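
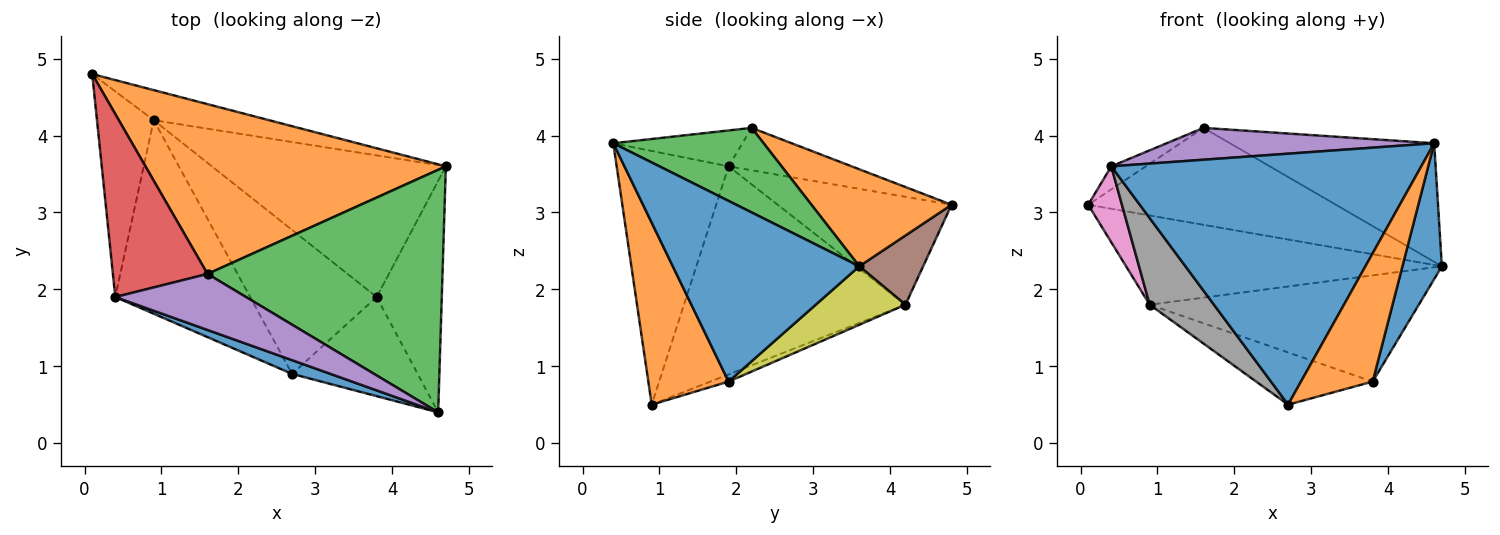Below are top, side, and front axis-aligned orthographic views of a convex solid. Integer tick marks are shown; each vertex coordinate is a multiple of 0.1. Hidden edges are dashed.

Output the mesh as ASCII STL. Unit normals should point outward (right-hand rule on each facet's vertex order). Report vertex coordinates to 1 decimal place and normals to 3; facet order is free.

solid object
 facet normal -0.339 -0.939 0.051
  outer loop
   vertex 0.4 1.9 3.6
   vertex 2.7 0.9 0.5
   vertex 4.6 0.4 3.9
  endloop
 endfacet
 facet normal 0.270 0.477 0.836
  outer loop
   vertex 1.6 2.2 4.1
   vertex 4.7 3.6 2.3
   vertex 0.1 4.8 3.1
  endloop
 endfacet
 facet normal 0.308 0.418 0.855
  outer loop
   vertex 1.6 2.2 4.1
   vertex 4.6 0.4 3.9
   vertex 4.7 3.6 2.3
  endloop
 endfacet
 facet normal -0.406 0.114 0.907
  outer loop
   vertex 1.6 2.2 4.1
   vertex 0.1 4.8 3.1
   vertex 0.4 1.9 3.6
  endloop
 endfacet
 facet normal -0.232 -0.481 0.846
  outer loop
   vertex 1.6 2.2 4.1
   vertex 0.4 1.9 3.6
   vertex 4.6 0.4 3.9
  endloop
 endfacet
 facet normal 0.188 0.931 -0.314
  outer loop
   vertex 0.9 4.2 1.8
   vertex 0.1 4.8 3.1
   vertex 4.7 3.6 2.3
  endloop
 endfacet
 facet normal -0.872 -0.169 -0.459
  outer loop
   vertex 0.9 4.2 1.8
   vertex 0.4 1.9 3.6
   vertex 0.1 4.8 3.1
  endloop
 endfacet
 facet normal -0.815 -0.236 -0.529
  outer loop
   vertex 0.9 4.2 1.8
   vertex 2.7 0.9 0.5
   vertex 0.4 1.9 3.6
  endloop
 endfacet
 facet normal 0.196 0.588 -0.784
  outer loop
   vertex 3.8 1.9 0.8
   vertex 0.9 4.2 1.8
   vertex 4.7 3.6 2.3
  endloop
 endfacet
 facet normal -0.054 0.341 -0.939
  outer loop
   vertex 3.8 1.9 0.8
   vertex 2.7 0.9 0.5
   vertex 0.9 4.2 1.8
  endloop
 endfacet
 facet normal 0.923 -0.195 -0.333
  outer loop
   vertex 3.8 1.9 0.8
   vertex 4.7 3.6 2.3
   vertex 4.6 0.4 3.9
  endloop
 endfacet
 facet normal 0.663 -0.592 -0.458
  outer loop
   vertex 3.8 1.9 0.8
   vertex 4.6 0.4 3.9
   vertex 2.7 0.9 0.5
  endloop
 endfacet
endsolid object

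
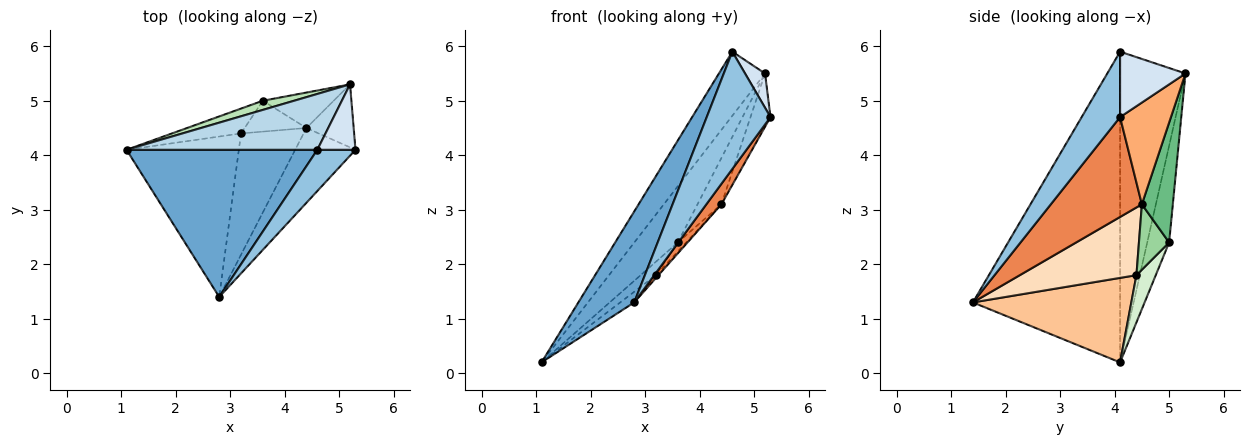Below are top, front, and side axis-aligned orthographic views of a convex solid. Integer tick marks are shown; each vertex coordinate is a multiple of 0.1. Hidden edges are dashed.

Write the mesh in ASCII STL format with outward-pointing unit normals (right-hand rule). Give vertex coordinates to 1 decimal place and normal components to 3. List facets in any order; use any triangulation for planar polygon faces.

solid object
 facet normal -0.811 -0.308 0.498
  outer loop
   vertex 4.6 4.1 5.9
   vertex 1.1 4.1 0.2
   vertex 2.8 1.4 1.3
  endloop
 endfacet
 facet normal 0.494 -0.820 0.288
  outer loop
   vertex 4.6 4.1 5.9
   vertex 2.8 1.4 1.3
   vertex 5.3 4.1 4.7
  endloop
 endfacet
 facet normal -0.731 0.515 0.449
  outer loop
   vertex 5.2 5.3 5.5
   vertex 1.1 4.1 0.2
   vertex 4.6 4.1 5.9
  endloop
 endfacet
 facet normal 0.835 -0.255 0.487
  outer loop
   vertex 5.2 5.3 5.5
   vertex 4.6 4.1 5.9
   vertex 5.3 4.1 4.7
  endloop
 endfacet
 facet normal 0.848 -0.140 -0.512
  outer loop
   vertex 4.4 4.5 3.1
   vertex 5.3 4.1 4.7
   vertex 2.8 1.4 1.3
  endloop
 endfacet
 facet normal 0.854 0.336 -0.397
  outer loop
   vertex 4.4 4.5 3.1
   vertex 5.2 5.3 5.5
   vertex 5.3 4.1 4.7
  endloop
 endfacet
 facet normal 0.600 0.053 -0.798
  outer loop
   vertex 3.2 4.4 1.8
   vertex 2.8 1.4 1.3
   vertex 1.1 4.1 0.2
  endloop
 endfacet
 facet normal 0.734 0.015 -0.679
  outer loop
   vertex 3.2 4.4 1.8
   vertex 4.4 4.5 3.1
   vertex 2.8 1.4 1.3
  endloop
 endfacet
 facet normal 0.717 0.554 -0.424
  outer loop
   vertex 3.6 5.0 2.4
   vertex 5.2 5.3 5.5
   vertex 4.4 4.5 3.1
  endloop
 endfacet
 facet normal 0.713 0.198 -0.673
  outer loop
   vertex 3.6 5.0 2.4
   vertex 4.4 4.5 3.1
   vertex 3.2 4.4 1.8
  endloop
 endfacet
 facet normal -0.445 0.884 0.144
  outer loop
   vertex 3.6 5.0 2.4
   vertex 1.1 4.1 0.2
   vertex 5.2 5.3 5.5
  endloop
 endfacet
 facet normal 0.515 0.409 -0.753
  outer loop
   vertex 3.6 5.0 2.4
   vertex 3.2 4.4 1.8
   vertex 1.1 4.1 0.2
  endloop
 endfacet
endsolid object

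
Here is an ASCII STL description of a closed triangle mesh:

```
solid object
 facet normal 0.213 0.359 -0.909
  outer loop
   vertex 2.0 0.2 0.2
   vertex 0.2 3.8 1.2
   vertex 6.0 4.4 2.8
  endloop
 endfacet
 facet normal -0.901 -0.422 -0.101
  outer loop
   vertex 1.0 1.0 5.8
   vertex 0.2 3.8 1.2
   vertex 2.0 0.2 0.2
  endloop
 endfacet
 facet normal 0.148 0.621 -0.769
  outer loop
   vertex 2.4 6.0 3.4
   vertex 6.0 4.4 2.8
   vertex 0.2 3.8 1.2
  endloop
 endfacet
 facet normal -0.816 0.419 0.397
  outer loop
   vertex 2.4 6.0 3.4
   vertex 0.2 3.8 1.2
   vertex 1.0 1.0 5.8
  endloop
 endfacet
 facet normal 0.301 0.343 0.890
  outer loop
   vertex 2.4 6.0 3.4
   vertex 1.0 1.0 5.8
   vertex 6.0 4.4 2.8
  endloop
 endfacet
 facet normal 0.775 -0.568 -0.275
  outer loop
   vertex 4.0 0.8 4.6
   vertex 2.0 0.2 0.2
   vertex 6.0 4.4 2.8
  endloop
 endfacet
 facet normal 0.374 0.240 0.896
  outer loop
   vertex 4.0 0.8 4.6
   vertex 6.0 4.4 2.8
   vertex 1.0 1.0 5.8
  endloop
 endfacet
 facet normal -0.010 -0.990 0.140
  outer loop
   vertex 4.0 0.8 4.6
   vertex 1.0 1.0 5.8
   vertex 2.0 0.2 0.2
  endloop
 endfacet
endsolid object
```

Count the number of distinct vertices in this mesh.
6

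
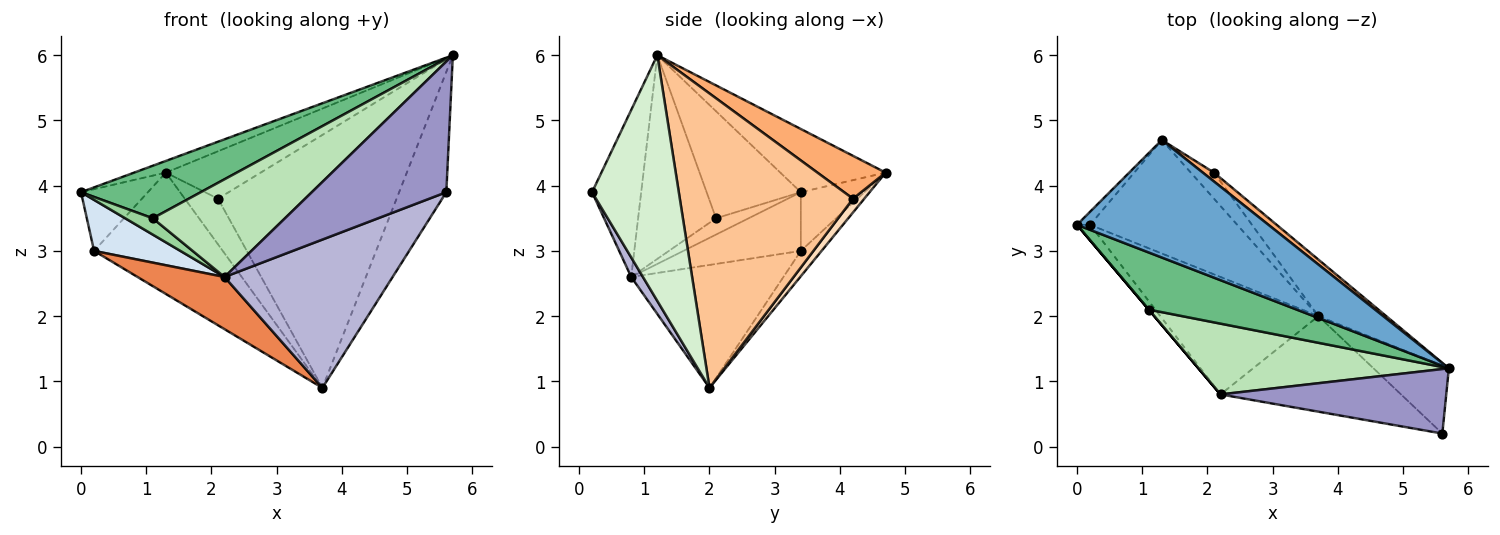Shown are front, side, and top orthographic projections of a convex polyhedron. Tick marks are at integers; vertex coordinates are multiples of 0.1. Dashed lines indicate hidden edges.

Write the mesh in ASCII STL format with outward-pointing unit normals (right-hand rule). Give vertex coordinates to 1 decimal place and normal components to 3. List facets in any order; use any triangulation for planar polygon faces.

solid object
 facet normal -0.312 0.094 0.945
  outer loop
   vertex 1.3 4.7 4.2
   vertex 0.0 3.4 3.9
   vertex 5.7 1.2 6.0
  endloop
 endfacet
 facet normal -0.681 0.716 -0.151
  outer loop
   vertex 0.2 3.4 3.0
   vertex 0.0 3.4 3.9
   vertex 1.3 4.7 4.2
  endloop
 endfacet
 facet normal -0.117 0.725 -0.678
  outer loop
   vertex 0.2 3.4 3.0
   vertex 1.3 4.7 4.2
   vertex 3.7 2.0 0.9
  endloop
 endfacet
 facet normal -0.793 -0.583 -0.176
  outer loop
   vertex 0.2 3.4 3.0
   vertex 2.2 0.8 2.6
   vertex 0.0 3.4 3.9
  endloop
 endfacet
 facet normal -0.579 -0.331 -0.745
  outer loop
   vertex 0.2 3.4 3.0
   vertex 3.7 2.0 0.9
   vertex 2.2 0.8 2.6
  endloop
 endfacet
 facet normal 0.577 0.803 0.151
  outer loop
   vertex 2.1 4.2 3.8
   vertex 1.3 4.7 4.2
   vertex 5.7 1.2 6.0
  endloop
 endfacet
 facet normal 0.687 0.709 -0.158
  outer loop
   vertex 2.1 4.2 3.8
   vertex 5.7 1.2 6.0
   vertex 3.7 2.0 0.9
  endloop
 endfacet
 facet normal 0.283 0.833 -0.476
  outer loop
   vertex 2.1 4.2 3.8
   vertex 3.7 2.0 0.9
   vertex 1.3 4.7 4.2
  endloop
 endfacet
 facet normal -0.470 -0.598 0.650
  outer loop
   vertex 1.1 2.1 3.5
   vertex 5.7 1.2 6.0
   vertex 0.0 3.4 3.9
  endloop
 endfacet
 facet normal -0.763 -0.646 0.000
  outer loop
   vertex 1.1 2.1 3.5
   vertex 0.0 3.4 3.9
   vertex 2.2 0.8 2.6
  endloop
 endfacet
 facet normal -0.431 -0.731 0.529
  outer loop
   vertex 1.1 2.1 3.5
   vertex 2.2 0.8 2.6
   vertex 5.7 1.2 6.0
  endloop
 endfacet
 facet normal 0.848 0.462 -0.260
  outer loop
   vertex 5.6 0.2 3.9
   vertex 3.7 2.0 0.9
   vertex 5.7 1.2 6.0
  endloop
 endfacet
 facet normal -0.311 -0.852 0.421
  outer loop
   vertex 5.6 0.2 3.9
   vertex 5.7 1.2 6.0
   vertex 2.2 0.8 2.6
  endloop
 endfacet
 facet normal 0.059 -0.839 -0.541
  outer loop
   vertex 5.6 0.2 3.9
   vertex 2.2 0.8 2.6
   vertex 3.7 2.0 0.9
  endloop
 endfacet
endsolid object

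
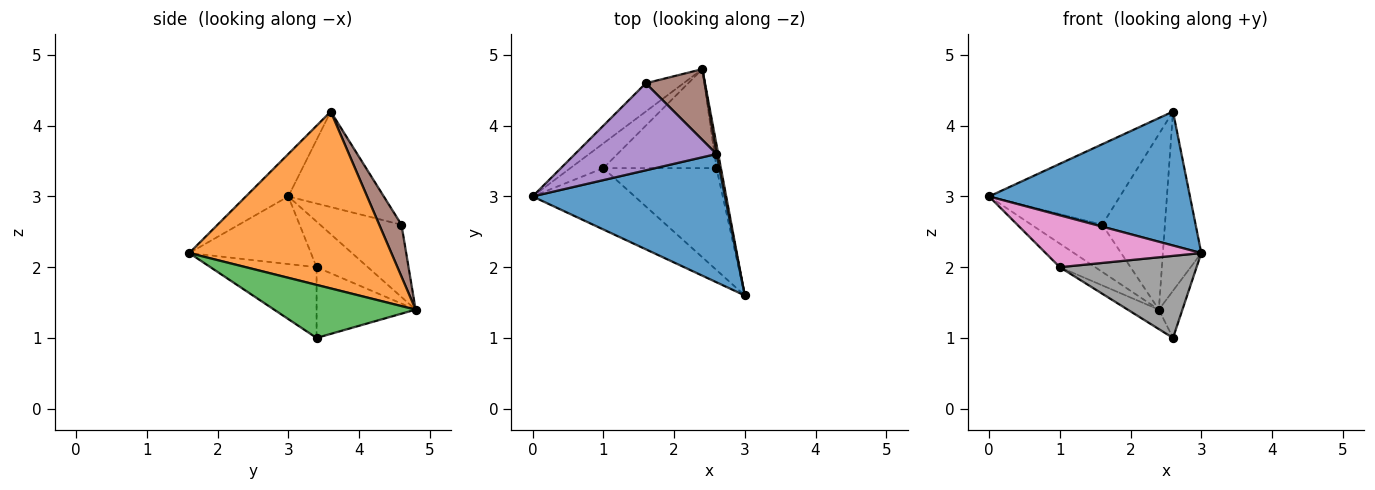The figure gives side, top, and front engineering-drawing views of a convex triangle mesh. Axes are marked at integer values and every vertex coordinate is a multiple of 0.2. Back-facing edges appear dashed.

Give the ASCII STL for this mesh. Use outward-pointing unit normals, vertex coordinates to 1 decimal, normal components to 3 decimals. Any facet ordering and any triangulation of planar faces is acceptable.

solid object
 facet normal -0.151 -0.714 0.684
  outer loop
   vertex 2.6 3.6 4.2
   vertex 0.0 3.0 3.0
   vertex 3.0 1.6 2.2
  endloop
 endfacet
 facet normal 0.982 0.187 0.010
  outer loop
   vertex 2.6 3.6 4.2
   vertex 3.0 1.6 2.2
   vertex 2.4 4.8 1.4
  endloop
 endfacet
 facet normal 0.983 0.164 -0.082
  outer loop
   vertex 2.6 3.4 1.0
   vertex 2.4 4.8 1.4
   vertex 3.0 1.6 2.2
  endloop
 endfacet
 facet normal -0.702 0.611 -0.366
  outer loop
   vertex 1.6 4.6 2.6
   vertex 2.4 4.8 1.4
   vertex 0.0 3.0 3.0
  endloop
 endfacet
 facet normal -0.444 0.608 0.658
  outer loop
   vertex 1.6 4.6 2.6
   vertex 0.0 3.0 3.0
   vertex 2.6 3.6 4.2
  endloop
 endfacet
 facet normal 0.313 0.881 0.355
  outer loop
   vertex 1.6 4.6 2.6
   vertex 2.6 3.6 4.2
   vertex 2.4 4.8 1.4
  endloop
 endfacet
 facet normal -0.451 -0.577 -0.681
  outer loop
   vertex 1.0 3.4 2.0
   vertex 3.0 1.6 2.2
   vertex 0.0 3.0 3.0
  endloop
 endfacet
 facet normal -0.438 -0.564 -0.700
  outer loop
   vertex 1.0 3.4 2.0
   vertex 2.6 3.4 1.0
   vertex 3.0 1.6 2.2
  endloop
 endfacet
 facet normal -0.707 0.488 -0.512
  outer loop
   vertex 1.0 3.4 2.0
   vertex 0.0 3.0 3.0
   vertex 2.4 4.8 1.4
  endloop
 endfacet
 facet normal -0.523 0.164 -0.836
  outer loop
   vertex 1.0 3.4 2.0
   vertex 2.4 4.8 1.4
   vertex 2.6 3.4 1.0
  endloop
 endfacet
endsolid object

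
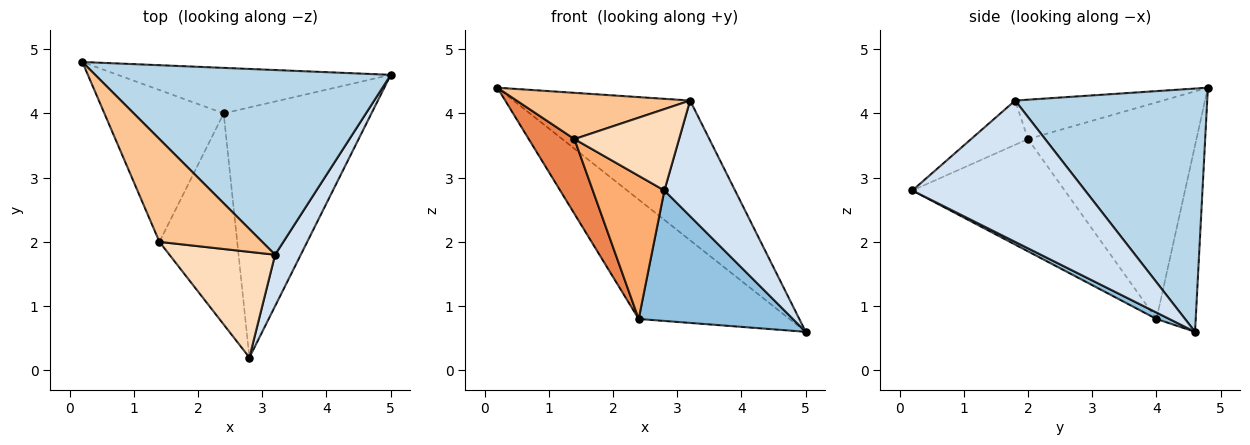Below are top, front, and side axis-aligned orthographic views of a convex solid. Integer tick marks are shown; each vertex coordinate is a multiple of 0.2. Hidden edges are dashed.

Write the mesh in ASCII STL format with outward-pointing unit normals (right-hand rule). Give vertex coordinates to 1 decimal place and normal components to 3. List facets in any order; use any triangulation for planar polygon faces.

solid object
 facet normal -0.236 0.908 -0.346
  outer loop
   vertex 2.4 4.0 0.8
   vertex 0.2 4.8 4.4
   vertex 5.0 4.6 0.6
  endloop
 endfacet
 facet normal 0.039 -0.462 -0.886
  outer loop
   vertex 2.4 4.0 0.8
   vertex 5.0 4.6 0.6
   vertex 2.8 0.2 2.8
  endloop
 endfacet
 facet normal 0.549 0.504 0.667
  outer loop
   vertex 3.2 1.8 4.2
   vertex 5.0 4.6 0.6
   vertex 0.2 4.8 4.4
  endloop
 endfacet
 facet normal 0.913 -0.373 0.166
  outer loop
   vertex 3.2 1.8 4.2
   vertex 2.8 0.2 2.8
   vertex 5.0 4.6 0.6
  endloop
 endfacet
 facet normal -0.852 -0.231 -0.469
  outer loop
   vertex 1.4 2.0 3.6
   vertex 0.2 4.8 4.4
   vertex 2.4 4.0 0.8
  endloop
 endfacet
 facet normal -0.767 -0.360 -0.531
  outer loop
   vertex 1.4 2.0 3.6
   vertex 2.4 4.0 0.8
   vertex 2.8 0.2 2.8
  endloop
 endfacet
 facet normal -0.330 -0.387 0.861
  outer loop
   vertex 1.4 2.0 3.6
   vertex 3.2 1.8 4.2
   vertex 0.2 4.8 4.4
  endloop
 endfacet
 facet normal -0.315 -0.579 0.752
  outer loop
   vertex 1.4 2.0 3.6
   vertex 2.8 0.2 2.8
   vertex 3.2 1.8 4.2
  endloop
 endfacet
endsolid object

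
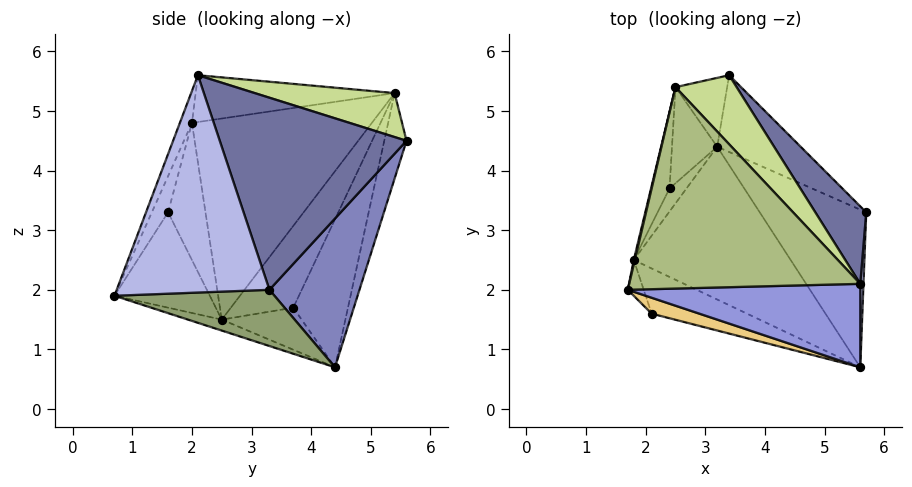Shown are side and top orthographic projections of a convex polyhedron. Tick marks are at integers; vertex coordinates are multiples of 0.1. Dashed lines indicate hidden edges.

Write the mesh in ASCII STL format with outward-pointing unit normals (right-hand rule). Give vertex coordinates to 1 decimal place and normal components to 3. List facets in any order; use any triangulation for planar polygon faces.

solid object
 facet normal 0.796 0.567 0.211
  outer loop
   vertex 5.6 2.1 5.6
   vertex 5.7 3.3 2.0
   vertex 3.4 5.6 4.5
  endloop
 endfacet
 facet normal 0.506 0.815 -0.284
  outer loop
   vertex 3.2 4.4 0.7
   vertex 3.4 5.6 4.5
   vertex 5.7 3.3 2.0
  endloop
 endfacet
 facet normal -0.049 -0.934 0.353
  outer loop
   vertex 5.6 0.7 1.9
   vertex 5.6 2.1 5.6
   vertex 1.7 2.0 4.8
  endloop
 endfacet
 facet normal 0.999 -0.039 0.015
  outer loop
   vertex 5.6 0.7 1.9
   vertex 5.7 3.3 2.0
   vertex 5.6 2.1 5.6
  endloop
 endfacet
 facet normal 0.467 0.016 -0.884
  outer loop
   vertex 5.6 0.7 1.9
   vertex 3.2 4.4 0.7
   vertex 5.7 3.3 2.0
  endloop
 endfacet
 facet normal -0.198 -0.097 0.975
  outer loop
   vertex 2.5 5.4 5.3
   vertex 1.7 2.0 4.8
   vertex 5.6 2.1 5.6
  endloop
 endfacet
 facet normal 0.496 0.528 0.690
  outer loop
   vertex 2.5 5.4 5.3
   vertex 5.6 2.1 5.6
   vertex 3.4 5.6 4.5
  endloop
 endfacet
 facet normal -0.419 0.872 -0.253
  outer loop
   vertex 2.5 5.4 5.3
   vertex 3.4 5.6 4.5
   vertex 3.2 4.4 0.7
  endloop
 endfacet
 facet normal -0.065 -0.346 -0.936
  outer loop
   vertex 1.8 2.5 1.5
   vertex 3.2 4.4 0.7
   vertex 5.6 0.7 1.9
  endloop
 endfacet
 facet normal -0.974 0.228 0.005
  outer loop
   vertex 1.8 2.5 1.5
   vertex 1.7 2.0 4.8
   vertex 2.5 5.4 5.3
  endloop
 endfacet
 facet normal -0.162 -0.963 0.214
  outer loop
   vertex 2.1 1.6 3.3
   vertex 5.6 0.7 1.9
   vertex 1.7 2.0 4.8
  endloop
 endfacet
 facet normal -0.866 -0.490 -0.100
  outer loop
   vertex 2.1 1.6 3.3
   vertex 1.7 2.0 4.8
   vertex 1.8 2.5 1.5
  endloop
 endfacet
 facet normal -0.367 -0.855 -0.367
  outer loop
   vertex 2.1 1.6 3.3
   vertex 1.8 2.5 1.5
   vertex 5.6 0.7 1.9
  endloop
 endfacet
 facet normal -0.793 0.560 -0.242
  outer loop
   vertex 2.4 3.7 1.7
   vertex 2.5 5.4 5.3
   vertex 3.2 4.4 0.7
  endloop
 endfacet
 facet normal -0.821 0.466 -0.331
  outer loop
   vertex 2.4 3.7 1.7
   vertex 3.2 4.4 0.7
   vertex 1.8 2.5 1.5
  endloop
 endfacet
 facet normal -0.864 0.464 -0.195
  outer loop
   vertex 2.4 3.7 1.7
   vertex 1.8 2.5 1.5
   vertex 2.5 5.4 5.3
  endloop
 endfacet
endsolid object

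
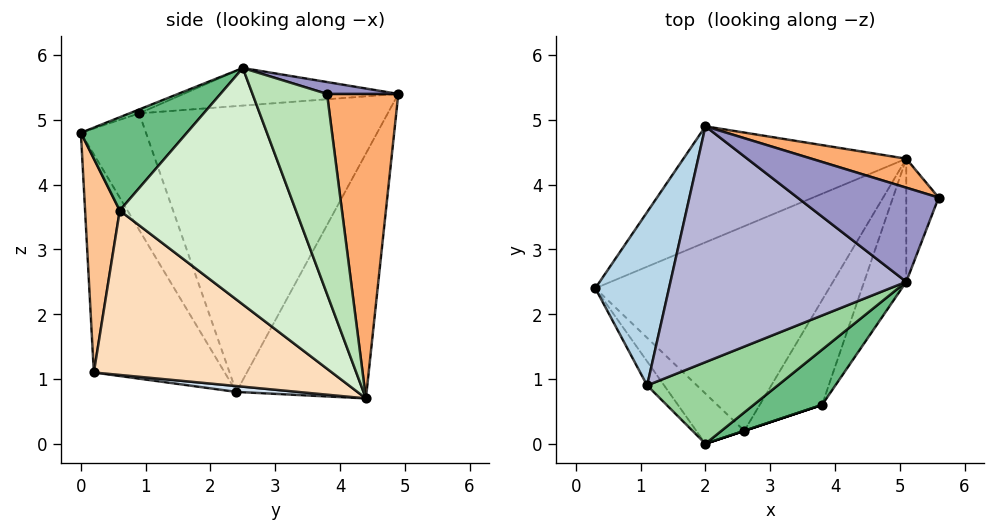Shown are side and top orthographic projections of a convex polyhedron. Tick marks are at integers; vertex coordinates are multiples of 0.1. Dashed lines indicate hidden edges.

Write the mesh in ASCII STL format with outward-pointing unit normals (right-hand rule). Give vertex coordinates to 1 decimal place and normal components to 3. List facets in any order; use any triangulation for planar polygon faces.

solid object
 facet normal -0.673 -0.724 -0.148
  outer loop
   vertex 2.6 0.2 1.1
   vertex 2.0 0.0 4.8
   vertex 0.3 2.4 0.8
  endloop
 endfacet
 facet normal -0.720 -0.685 -0.105
  outer loop
   vertex 1.1 0.9 5.1
   vertex 0.3 2.4 0.8
   vertex 2.0 0.0 4.8
  endloop
 endfacet
 facet normal -0.950 0.195 0.245
  outer loop
   vertex 1.1 0.9 5.1
   vertex 2.0 4.9 5.4
   vertex 0.3 2.4 0.8
  endloop
 endfacet
 facet normal 0.025 -0.109 -0.994
  outer loop
   vertex 5.1 4.4 0.7
   vertex 2.6 0.2 1.1
   vertex 0.3 2.4 0.8
  endloop
 endfacet
 facet normal -0.368 0.867 -0.335
  outer loop
   vertex 5.1 4.4 0.7
   vertex 0.3 2.4 0.8
   vertex 2.0 4.9 5.4
  endloop
 endfacet
 facet normal 0.291 0.952 0.091
  outer loop
   vertex 5.1 4.4 0.7
   vertex 2.0 4.9 5.4
   vertex 5.6 3.8 5.4
  endloop
 endfacet
 facet normal 0.316 -0.949 0.000
  outer loop
   vertex 3.8 0.6 3.6
   vertex 2.0 0.0 4.8
   vertex 2.6 0.2 1.1
  endloop
 endfacet
 facet normal 0.805 -0.508 -0.305
  outer loop
   vertex 3.8 0.6 3.6
   vertex 2.6 0.2 1.1
   vertex 5.1 4.4 0.7
  endloop
 endfacet
 facet normal 0.507 -0.778 0.372
  outer loop
   vertex 5.1 2.5 5.8
   vertex 2.0 0.0 4.8
   vertex 3.8 0.6 3.6
  endloop
 endfacet
 facet normal -0.028 -0.341 0.940
  outer loop
   vertex 5.1 2.5 5.8
   vertex 1.1 0.9 5.1
   vertex 2.0 0.0 4.8
  endloop
 endfacet
 facet normal 0.907 -0.394 -0.147
  outer loop
   vertex 5.1 2.5 5.8
   vertex 5.1 4.4 0.7
   vertex 5.6 3.8 5.4
  endloop
 endfacet
 facet normal 0.891 -0.426 -0.159
  outer loop
   vertex 5.1 2.5 5.8
   vertex 3.8 0.6 3.6
   vertex 5.1 4.4 0.7
  endloop
 endfacet
 facet normal 0.081 0.265 0.961
  outer loop
   vertex 5.1 2.5 5.8
   vertex 5.6 3.8 5.4
   vertex 2.0 4.9 5.4
  endloop
 endfacet
 facet normal -0.157 -0.039 0.987
  outer loop
   vertex 5.1 2.5 5.8
   vertex 2.0 4.9 5.4
   vertex 1.1 0.9 5.1
  endloop
 endfacet
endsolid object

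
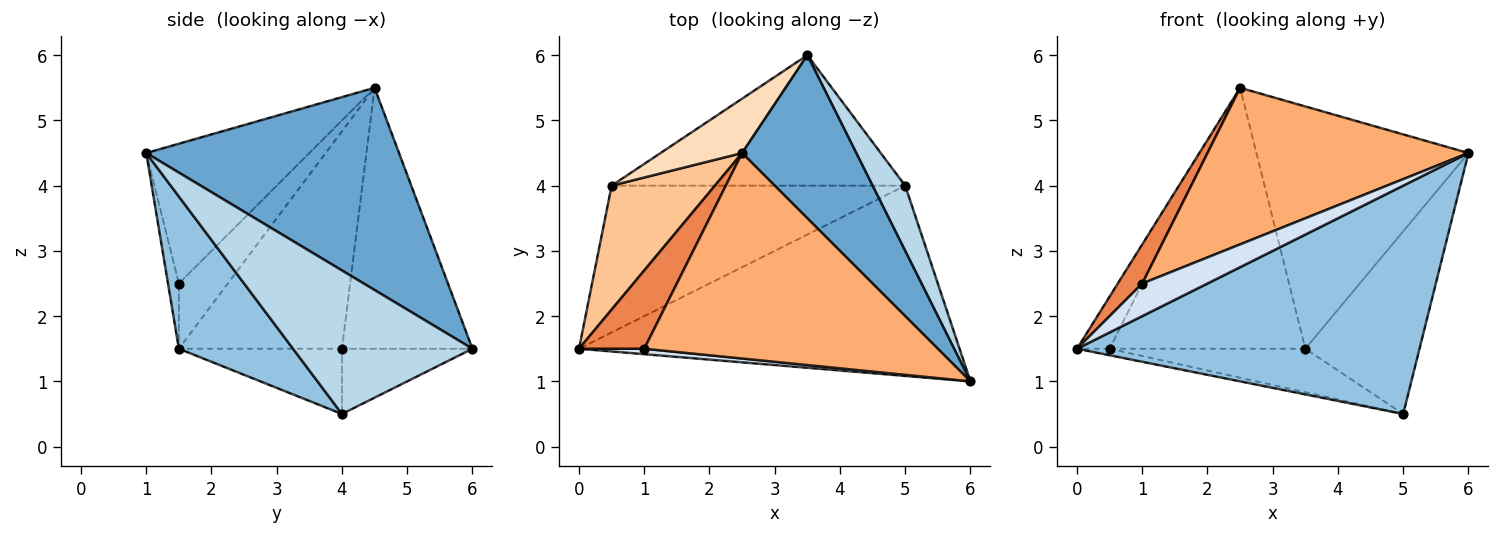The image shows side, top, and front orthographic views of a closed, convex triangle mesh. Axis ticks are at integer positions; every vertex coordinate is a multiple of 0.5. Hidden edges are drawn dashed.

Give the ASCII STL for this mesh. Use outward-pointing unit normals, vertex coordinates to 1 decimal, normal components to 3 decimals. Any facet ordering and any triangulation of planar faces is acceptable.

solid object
 facet normal 0.703 0.590 0.397
  outer loop
   vertex 2.5 4.5 5.5
   vertex 6.0 1.0 4.5
   vertex 3.5 6.0 1.5
  endloop
 endfacet
 facet normal 0.248 -0.744 -0.620
  outer loop
   vertex 5.0 4.0 0.5
   vertex 6.0 1.0 4.5
   vertex 0.0 1.5 1.5
  endloop
 endfacet
 facet normal 0.829 0.527 0.188
  outer loop
   vertex 5.0 4.0 0.5
   vertex 3.5 6.0 1.5
   vertex 6.0 1.0 4.5
  endloop
 endfacet
 facet normal -0.162 -0.973 0.162
  outer loop
   vertex 1.0 1.5 2.5
   vertex 0.0 1.5 1.5
   vertex 6.0 1.0 4.5
  endloop
 endfacet
 facet normal -0.667 -0.333 0.667
  outer loop
   vertex 1.0 1.5 2.5
   vertex 2.5 4.5 5.5
   vertex 0.0 1.5 1.5
  endloop
 endfacet
 facet normal -0.354 -0.567 0.744
  outer loop
   vertex 1.0 1.5 2.5
   vertex 6.0 1.0 4.5
   vertex 2.5 4.5 5.5
  endloop
 endfacet
 facet normal -0.889 0.178 0.422
  outer loop
   vertex 0.5 4.0 1.5
   vertex 0.0 1.5 1.5
   vertex 2.5 4.5 5.5
  endloop
 endfacet
 facet normal -0.547 0.820 0.171
  outer loop
   vertex 0.5 4.0 1.5
   vertex 2.5 4.5 5.5
   vertex 3.5 6.0 1.5
  endloop
 endfacet
 facet normal -0.217 0.043 -0.975
  outer loop
   vertex 0.5 4.0 1.5
   vertex 5.0 4.0 0.5
   vertex 0.0 1.5 1.5
  endloop
 endfacet
 facet normal -0.206 0.309 -0.928
  outer loop
   vertex 0.5 4.0 1.5
   vertex 3.5 6.0 1.5
   vertex 5.0 4.0 0.5
  endloop
 endfacet
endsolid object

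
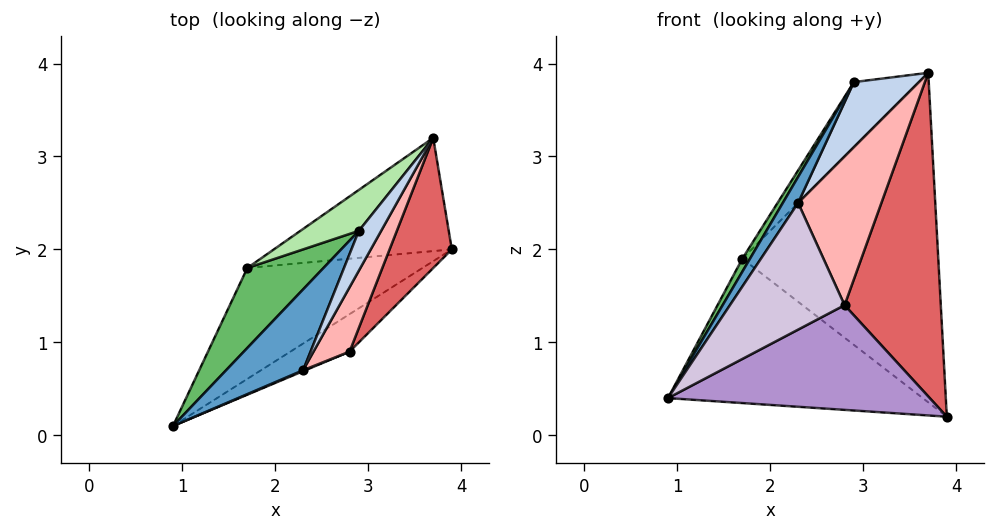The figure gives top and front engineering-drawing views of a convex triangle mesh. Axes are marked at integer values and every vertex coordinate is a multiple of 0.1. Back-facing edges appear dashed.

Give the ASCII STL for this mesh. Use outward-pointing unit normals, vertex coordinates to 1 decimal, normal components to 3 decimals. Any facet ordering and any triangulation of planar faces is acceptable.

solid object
 facet normal -0.792 -0.187 0.581
  outer loop
   vertex 2.3 0.7 2.5
   vertex 2.9 2.2 3.8
   vertex 0.9 0.1 0.4
  endloop
 endfacet
 facet normal 0.707 -0.603 0.369
  outer loop
   vertex 2.3 0.7 2.5
   vertex 3.7 3.2 3.9
   vertex 2.9 2.2 3.8
  endloop
 endfacet
 facet normal -0.477 0.697 -0.535
  outer loop
   vertex 1.7 1.8 1.9
   vertex 3.9 2.0 0.2
   vertex 0.9 0.1 0.4
  endloop
 endfacet
 facet normal -0.319 0.896 -0.308
  outer loop
   vertex 1.7 1.8 1.9
   vertex 3.7 3.2 3.9
   vertex 3.9 2.0 0.2
  endloop
 endfacet
 facet normal -0.834 -0.089 0.545
  outer loop
   vertex 1.7 1.8 1.9
   vertex 0.9 0.1 0.4
   vertex 2.9 2.2 3.8
  endloop
 endfacet
 facet normal -0.747 0.563 0.354
  outer loop
   vertex 1.7 1.8 1.9
   vertex 2.9 2.2 3.8
   vertex 3.7 3.2 3.9
  endloop
 endfacet
 facet normal 0.800 -0.556 0.224
  outer loop
   vertex 2.8 0.9 1.4
   vertex 3.9 2.0 0.2
   vertex 3.7 3.2 3.9
  endloop
 endfacet
 facet normal 0.779 -0.576 0.249
  outer loop
   vertex 2.8 0.9 1.4
   vertex 3.7 3.2 3.9
   vertex 2.3 0.7 2.5
  endloop
 endfacet
 facet normal 0.498 -0.817 -0.292
  outer loop
   vertex 2.8 0.9 1.4
   vertex 0.9 0.1 0.4
   vertex 3.9 2.0 0.2
  endloop
 endfacet
 facet normal 0.385 -0.923 0.007
  outer loop
   vertex 2.8 0.9 1.4
   vertex 2.3 0.7 2.5
   vertex 0.9 0.1 0.4
  endloop
 endfacet
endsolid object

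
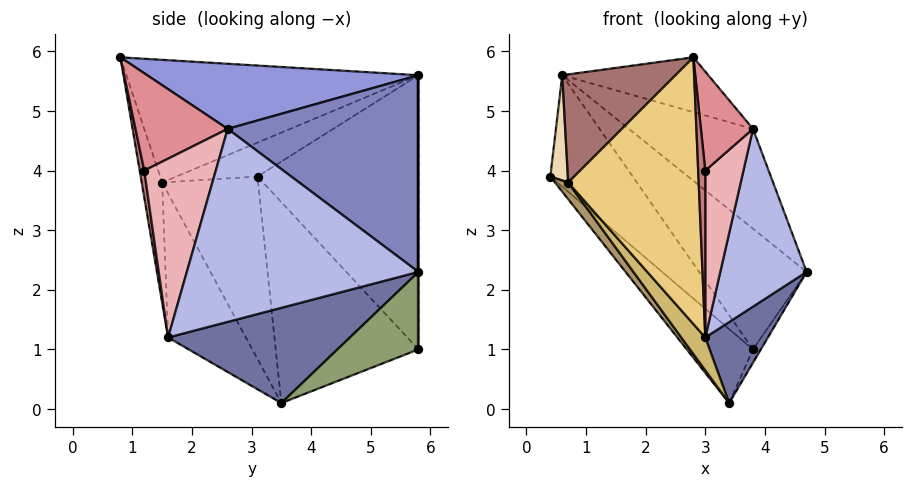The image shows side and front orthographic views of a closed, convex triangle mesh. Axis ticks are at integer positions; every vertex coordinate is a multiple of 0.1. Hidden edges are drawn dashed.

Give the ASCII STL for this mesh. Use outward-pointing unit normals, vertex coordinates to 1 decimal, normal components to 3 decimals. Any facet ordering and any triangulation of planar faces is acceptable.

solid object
 facet normal 0.924 -0.318 -0.213
  outer loop
   vertex 3.0 1.6 1.2
   vertex 3.4 3.5 0.1
   vertex 4.7 5.8 2.3
  endloop
 endfacet
 facet normal 0.581 0.378 0.721
  outer loop
   vertex 3.8 2.6 4.7
   vertex 4.7 5.8 2.3
   vertex 0.6 5.8 5.6
  endloop
 endfacet
 facet normal 0.501 0.270 0.822
  outer loop
   vertex 3.8 2.6 4.7
   vertex 0.6 5.8 5.6
   vertex 2.8 0.8 5.9
  endloop
 endfacet
 facet normal 0.931 -0.347 -0.114
  outer loop
   vertex 3.8 2.6 4.7
   vertex 3.0 1.6 1.2
   vertex 4.7 5.8 2.3
  endloop
 endfacet
 facet normal 0.820 0.079 -0.567
  outer loop
   vertex 3.8 5.8 1.0
   vertex 4.7 5.8 2.3
   vertex 3.4 3.5 0.1
  endloop
 endfacet
 facet normal 0.000 1.000 0.000
  outer loop
   vertex 3.8 5.8 1.0
   vertex 0.6 5.8 5.6
   vertex 4.7 5.8 2.3
  endloop
 endfacet
 facet normal -0.753 0.349 -0.558
  outer loop
   vertex 3.8 5.8 1.0
   vertex 3.4 3.5 0.1
   vertex 0.4 3.1 3.9
  endloop
 endfacet
 facet normal -0.757 0.388 -0.526
  outer loop
   vertex 3.8 5.8 1.0
   vertex 0.4 3.1 3.9
   vertex 0.6 5.8 5.6
  endloop
 endfacet
 facet normal -0.775 -0.106 -0.623
  outer loop
   vertex 0.7 1.5 3.8
   vertex 0.4 3.1 3.9
   vertex 3.4 3.5 0.1
  endloop
 endfacet
 facet normal -0.726 -0.224 -0.651
  outer loop
   vertex 0.7 1.5 3.8
   vertex 3.4 3.5 0.1
   vertex 3.0 1.6 1.2
  endloop
 endfacet
 facet normal -0.152 -0.973 -0.172
  outer loop
   vertex 0.7 1.5 3.8
   vertex 3.0 1.6 1.2
   vertex 2.8 0.8 5.9
  endloop
 endfacet
 facet normal -0.891 -0.193 0.411
  outer loop
   vertex 0.7 1.5 3.8
   vertex 0.6 5.8 5.6
   vertex 0.4 3.1 3.9
  endloop
 endfacet
 facet normal -0.724 -0.281 0.630
  outer loop
   vertex 0.7 1.5 3.8
   vertex 2.8 0.8 5.9
   vertex 0.6 5.8 5.6
  endloop
 endfacet
 facet normal 0.537 -0.835 -0.119
  outer loop
   vertex 3.0 1.2 4.0
   vertex 2.8 0.8 5.9
   vertex 3.0 1.6 1.2
  endloop
 endfacet
 facet normal 0.871 -0.492 -0.012
  outer loop
   vertex 3.0 1.2 4.0
   vertex 3.8 2.6 4.7
   vertex 2.8 0.8 5.9
  endloop
 endfacet
 facet normal 0.880 -0.470 -0.067
  outer loop
   vertex 3.0 1.2 4.0
   vertex 3.0 1.6 1.2
   vertex 3.8 2.6 4.7
  endloop
 endfacet
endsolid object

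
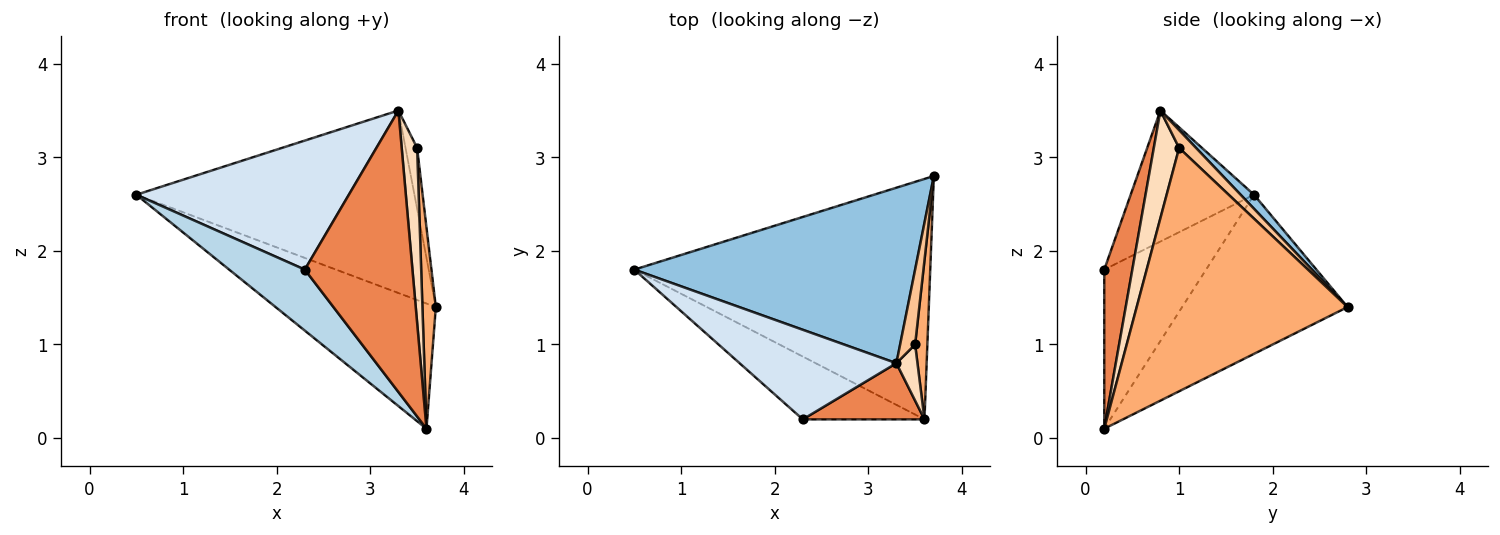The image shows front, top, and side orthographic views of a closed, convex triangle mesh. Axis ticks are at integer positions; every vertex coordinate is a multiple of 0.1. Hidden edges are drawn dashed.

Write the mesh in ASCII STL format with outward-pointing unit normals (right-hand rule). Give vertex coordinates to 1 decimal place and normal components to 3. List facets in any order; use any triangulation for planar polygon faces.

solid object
 facet normal -0.430 0.417 -0.801
  outer loop
   vertex 3.6 0.2 0.1
   vertex 0.5 1.8 2.6
   vertex 3.7 2.8 1.4
  endloop
 endfacet
 facet normal 0.035 0.720 0.693
  outer loop
   vertex 3.3 0.8 3.5
   vertex 3.7 2.8 1.4
   vertex 0.5 1.8 2.6
  endloop
 endfacet
 facet normal -0.684 -0.508 -0.523
  outer loop
   vertex 2.3 0.2 1.8
   vertex 0.5 1.8 2.6
   vertex 3.6 0.2 0.1
  endloop
 endfacet
 facet normal -0.430 -0.741 0.515
  outer loop
   vertex 2.3 0.2 1.8
   vertex 3.3 0.8 3.5
   vertex 0.5 1.8 2.6
  endloop
 endfacet
 facet normal 0.248 -0.950 0.190
  outer loop
   vertex 2.3 0.2 1.8
   vertex 3.6 0.2 0.1
   vertex 3.3 0.8 3.5
  endloop
 endfacet
 facet normal 0.997 -0.063 0.050
  outer loop
   vertex 3.5 1.0 3.1
   vertex 3.6 0.2 0.1
   vertex 3.7 2.8 1.4
  endloop
 endfacet
 facet normal 0.678 0.464 0.571
  outer loop
   vertex 3.5 1.0 3.1
   vertex 3.7 2.8 1.4
   vertex 3.3 0.8 3.5
  endloop
 endfacet
 facet normal 0.843 -0.513 0.165
  outer loop
   vertex 3.5 1.0 3.1
   vertex 3.3 0.8 3.5
   vertex 3.6 0.2 0.1
  endloop
 endfacet
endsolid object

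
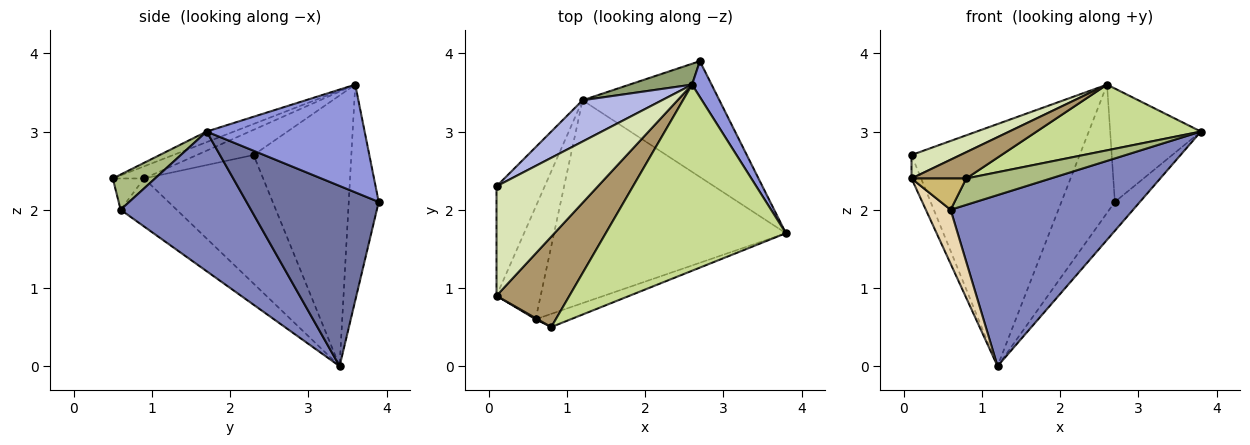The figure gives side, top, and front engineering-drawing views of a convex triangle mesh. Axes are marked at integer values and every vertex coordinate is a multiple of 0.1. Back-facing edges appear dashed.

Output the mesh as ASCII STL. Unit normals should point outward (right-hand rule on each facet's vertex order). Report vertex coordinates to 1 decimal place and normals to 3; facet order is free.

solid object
 facet normal 0.788 0.149 -0.598
  outer loop
   vertex 1.2 3.4 0.0
   vertex 2.7 3.9 2.1
   vertex 3.8 1.7 3.0
  endloop
 endfacet
 facet normal 0.418 -0.586 -0.694
  outer loop
   vertex 0.6 0.6 2.0
   vertex 1.2 3.4 0.0
   vertex 3.8 1.7 3.0
  endloop
 endfacet
 facet normal 0.857 0.492 0.155
  outer loop
   vertex 2.6 3.6 3.6
   vertex 3.8 1.7 3.0
   vertex 2.7 3.9 2.1
  endloop
 endfacet
 facet normal -0.497 0.855 0.146
  outer loop
   vertex 2.6 3.6 3.6
   vertex 1.2 3.4 0.0
   vertex 0.1 2.3 2.7
  endloop
 endfacet
 facet normal -0.484 0.864 0.140
  outer loop
   vertex 2.6 3.6 3.6
   vertex 2.7 3.9 2.1
   vertex 1.2 3.4 0.0
  endloop
 endfacet
 facet normal 0.408 -0.816 -0.408
  outer loop
   vertex 0.8 0.5 2.4
   vertex 0.6 0.6 2.0
   vertex 3.8 1.7 3.0
  endloop
 endfacet
 facet normal -0.055 -0.332 0.942
  outer loop
   vertex 0.8 0.5 2.4
   vertex 3.8 1.7 3.0
   vertex 2.6 3.6 3.6
  endloop
 endfacet
 facet normal -0.236 -0.204 0.950
  outer loop
   vertex 0.1 0.9 2.4
   vertex 2.6 3.6 3.6
   vertex 0.1 2.3 2.7
  endloop
 endfacet
 facet normal -0.157 -0.276 0.948
  outer loop
   vertex 0.1 0.9 2.4
   vertex 0.8 0.5 2.4
   vertex 2.6 3.6 3.6
  endloop
 endfacet
 facet normal -0.496 -0.868 0.031
  outer loop
   vertex 0.1 0.9 2.4
   vertex 0.6 0.6 2.0
   vertex 0.8 0.5 2.4
  endloop
 endfacet
 facet normal -0.934 0.075 -0.350
  outer loop
   vertex 0.1 0.9 2.4
   vertex 0.1 2.3 2.7
   vertex 1.2 3.4 0.0
  endloop
 endfacet
 facet normal -0.700 -0.309 -0.643
  outer loop
   vertex 0.1 0.9 2.4
   vertex 1.2 3.4 0.0
   vertex 0.6 0.6 2.0
  endloop
 endfacet
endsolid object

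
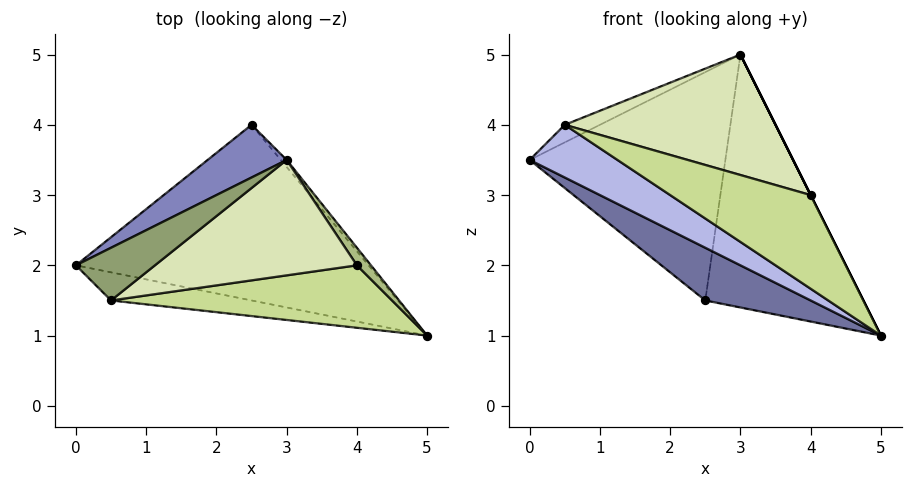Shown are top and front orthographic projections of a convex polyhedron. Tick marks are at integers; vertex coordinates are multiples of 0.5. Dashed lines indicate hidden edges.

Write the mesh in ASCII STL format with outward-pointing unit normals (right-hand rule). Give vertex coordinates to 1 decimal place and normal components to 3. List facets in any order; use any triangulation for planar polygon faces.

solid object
 facet normal -0.473 -0.253 -0.844
  outer loop
   vertex 2.5 4.0 1.5
   vertex 5.0 1.0 1.0
   vertex 0.0 2.0 3.5
  endloop
 endfacet
 facet normal -0.514 0.836 0.193
  outer loop
   vertex 3.0 3.5 5.0
   vertex 2.5 4.0 1.5
   vertex 0.0 2.0 3.5
  endloop
 endfacet
 facet normal 0.767 0.642 -0.018
  outer loop
   vertex 3.0 3.5 5.0
   vertex 5.0 1.0 1.0
   vertex 2.5 4.0 1.5
  endloop
 endfacet
 facet normal -0.381 -0.816 -0.435
  outer loop
   vertex 0.5 1.5 4.0
   vertex 0.0 2.0 3.5
   vertex 5.0 1.0 1.0
  endloop
 endfacet
 facet normal -0.535 0.267 0.802
  outer loop
   vertex 0.5 1.5 4.0
   vertex 3.0 3.5 5.0
   vertex 0.0 2.0 3.5
  endloop
 endfacet
 facet normal 0.894 0.000 0.447
  outer loop
   vertex 4.0 2.0 3.0
   vertex 5.0 1.0 1.0
   vertex 3.0 3.5 5.0
  endloop
 endfacet
 facet normal 0.267 -0.802 0.535
  outer loop
   vertex 4.0 2.0 3.0
   vertex 0.5 1.5 4.0
   vertex 5.0 1.0 1.0
  endloop
 endfacet
 facet normal 0.288 -0.691 0.663
  outer loop
   vertex 4.0 2.0 3.0
   vertex 3.0 3.5 5.0
   vertex 0.5 1.5 4.0
  endloop
 endfacet
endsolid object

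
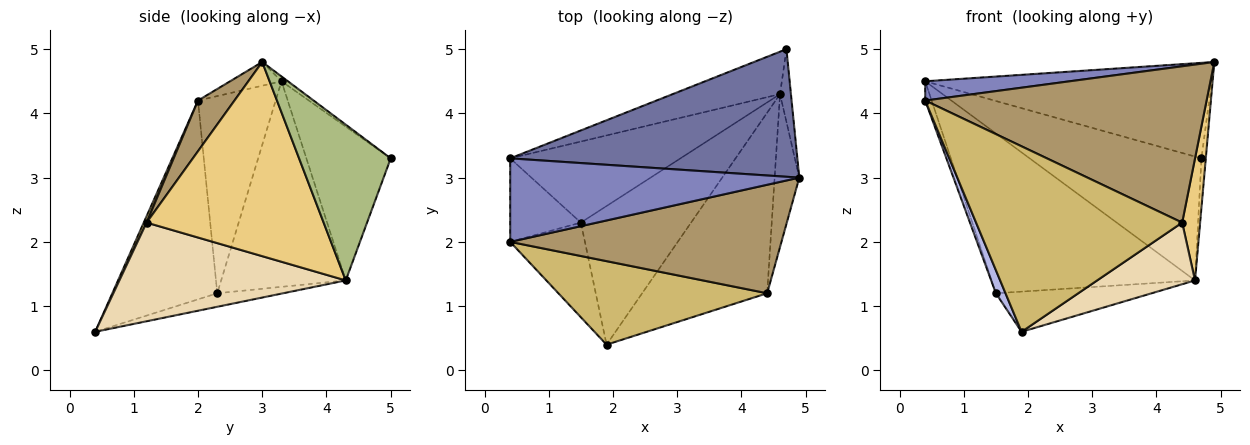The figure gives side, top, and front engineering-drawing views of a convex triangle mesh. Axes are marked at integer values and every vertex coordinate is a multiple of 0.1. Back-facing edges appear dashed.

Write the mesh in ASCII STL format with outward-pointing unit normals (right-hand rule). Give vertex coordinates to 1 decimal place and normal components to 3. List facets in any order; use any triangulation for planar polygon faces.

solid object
 facet normal -0.013 0.599 0.801
  outer loop
   vertex 4.7 5.0 3.3
   vertex 0.4 3.3 4.5
   vertex 4.9 3.0 4.8
  endloop
 endfacet
 facet normal -0.080 -0.224 0.971
  outer loop
   vertex 0.4 2.0 4.2
   vertex 4.9 3.0 4.8
   vertex 0.4 3.3 4.5
  endloop
 endfacet
 facet normal -0.939 0.078 -0.336
  outer loop
   vertex 0.4 2.0 4.2
   vertex 0.4 3.3 4.5
   vertex 1.5 2.3 1.2
  endloop
 endfacet
 facet normal -0.933 -0.086 -0.351
  outer loop
   vertex 0.4 2.0 4.2
   vertex 1.5 2.3 1.2
   vertex 1.9 0.4 0.6
  endloop
 endfacet
 facet normal -0.117 0.277 -0.954
  outer loop
   vertex 4.6 4.3 1.4
   vertex 1.9 0.4 0.6
   vertex 1.5 2.3 1.2
  endloop
 endfacet
 facet normal 0.996 0.047 -0.070
  outer loop
   vertex 4.6 4.3 1.4
   vertex 4.7 5.0 3.3
   vertex 4.9 3.0 4.8
  endloop
 endfacet
 facet normal -0.421 0.858 -0.294
  outer loop
   vertex 4.6 4.3 1.4
   vertex 0.4 3.3 4.5
   vertex 4.7 5.0 3.3
  endloop
 endfacet
 facet normal -0.479 0.783 -0.397
  outer loop
   vertex 4.6 4.3 1.4
   vertex 1.5 2.3 1.2
   vertex 0.4 3.3 4.5
  endloop
 endfacet
 facet normal 0.106 -0.817 0.567
  outer loop
   vertex 4.4 1.2 2.3
   vertex 4.9 3.0 4.8
   vertex 0.4 2.0 4.2
  endloop
 endfacet
 facet normal 0.013 -0.912 0.410
  outer loop
   vertex 4.4 1.2 2.3
   vertex 0.4 2.0 4.2
   vertex 1.9 0.4 0.6
  endloop
 endfacet
 facet normal 0.987 -0.100 -0.125
  outer loop
   vertex 4.4 1.2 2.3
   vertex 4.6 4.3 1.4
   vertex 4.9 3.0 4.8
  endloop
 endfacet
 facet normal 0.598 -0.259 -0.758
  outer loop
   vertex 4.4 1.2 2.3
   vertex 1.9 0.4 0.6
   vertex 4.6 4.3 1.4
  endloop
 endfacet
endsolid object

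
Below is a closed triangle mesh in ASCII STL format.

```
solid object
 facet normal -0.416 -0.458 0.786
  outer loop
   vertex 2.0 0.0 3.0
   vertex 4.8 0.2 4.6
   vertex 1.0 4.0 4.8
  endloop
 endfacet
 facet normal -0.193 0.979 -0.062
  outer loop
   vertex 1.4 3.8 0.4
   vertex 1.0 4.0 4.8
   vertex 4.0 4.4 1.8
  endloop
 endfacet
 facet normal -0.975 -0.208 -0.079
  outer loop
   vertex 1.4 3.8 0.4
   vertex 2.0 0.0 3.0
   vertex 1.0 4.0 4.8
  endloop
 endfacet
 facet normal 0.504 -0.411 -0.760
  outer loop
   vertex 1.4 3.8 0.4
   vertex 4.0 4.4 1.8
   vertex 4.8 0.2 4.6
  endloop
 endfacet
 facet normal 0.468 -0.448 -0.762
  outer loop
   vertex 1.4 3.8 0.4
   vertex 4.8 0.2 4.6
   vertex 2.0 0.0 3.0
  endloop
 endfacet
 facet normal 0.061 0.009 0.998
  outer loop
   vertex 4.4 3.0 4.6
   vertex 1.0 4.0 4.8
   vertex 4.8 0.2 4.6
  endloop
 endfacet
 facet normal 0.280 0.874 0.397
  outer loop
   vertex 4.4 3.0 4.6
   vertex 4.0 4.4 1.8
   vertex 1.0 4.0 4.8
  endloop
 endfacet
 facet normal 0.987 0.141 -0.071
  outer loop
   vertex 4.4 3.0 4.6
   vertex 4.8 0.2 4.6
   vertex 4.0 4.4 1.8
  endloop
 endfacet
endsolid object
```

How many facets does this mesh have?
8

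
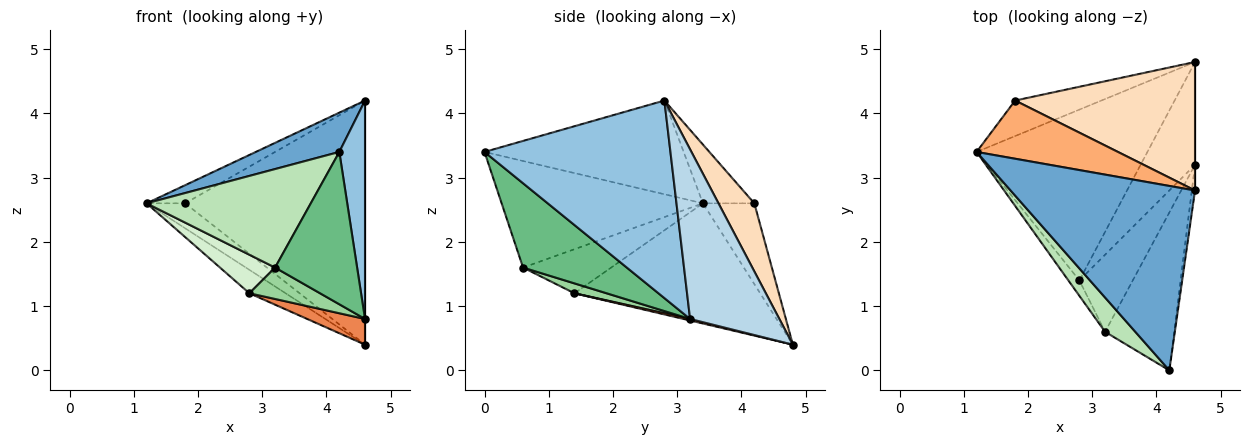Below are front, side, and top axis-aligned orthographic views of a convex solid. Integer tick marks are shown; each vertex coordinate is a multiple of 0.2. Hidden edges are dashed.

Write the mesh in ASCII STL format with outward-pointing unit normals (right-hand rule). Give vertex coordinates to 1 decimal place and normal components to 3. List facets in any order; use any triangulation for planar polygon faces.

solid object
 facet normal -0.445 -0.187 0.876
  outer loop
   vertex 4.6 2.8 4.2
   vertex 1.2 3.4 2.6
   vertex 4.2 0.0 3.4
  endloop
 endfacet
 facet normal 0.990 -0.137 -0.016
  outer loop
   vertex 4.6 2.8 4.2
   vertex 4.2 0.0 3.4
   vertex 4.6 3.2 0.8
  endloop
 endfacet
 facet normal 1.000 0.000 0.000
  outer loop
   vertex 4.6 4.8 0.4
   vertex 4.6 2.8 4.2
   vertex 4.6 3.2 0.8
  endloop
 endfacet
 facet normal -0.572 0.111 -0.813
  outer loop
   vertex 2.8 1.4 1.2
   vertex 1.2 3.4 2.6
   vertex 4.6 4.8 0.4
  endloop
 endfacet
 facet normal 0.027 -0.242 -0.970
  outer loop
   vertex 2.8 1.4 1.2
   vertex 4.6 4.8 0.4
   vertex 4.6 3.2 0.8
  endloop
 endfacet
 facet normal -0.369 0.277 0.887
  outer loop
   vertex 1.8 4.2 2.6
   vertex 1.2 3.4 2.6
   vertex 4.6 2.8 4.2
  endloop
 endfacet
 facet normal -0.608 0.456 -0.650
  outer loop
   vertex 1.8 4.2 2.6
   vertex 4.6 4.8 0.4
   vertex 1.2 3.4 2.6
  endloop
 endfacet
 facet normal 0.174 0.871 0.459
  outer loop
   vertex 1.8 4.2 2.6
   vertex 4.6 2.8 4.2
   vertex 4.6 4.8 0.4
  endloop
 endfacet
 facet normal 0.660 -0.522 -0.541
  outer loop
   vertex 3.2 0.6 1.6
   vertex 4.6 3.2 0.8
   vertex 4.2 0.0 3.4
  endloop
 endfacet
 facet normal 0.169 -0.372 -0.913
  outer loop
   vertex 3.2 0.6 1.6
   vertex 2.8 1.4 1.2
   vertex 4.6 3.2 0.8
  endloop
 endfacet
 facet normal -0.757 -0.617 0.215
  outer loop
   vertex 3.2 0.6 1.6
   vertex 4.2 0.0 3.4
   vertex 1.2 3.4 2.6
  endloop
 endfacet
 facet normal -0.830 -0.518 -0.207
  outer loop
   vertex 3.2 0.6 1.6
   vertex 1.2 3.4 2.6
   vertex 2.8 1.4 1.2
  endloop
 endfacet
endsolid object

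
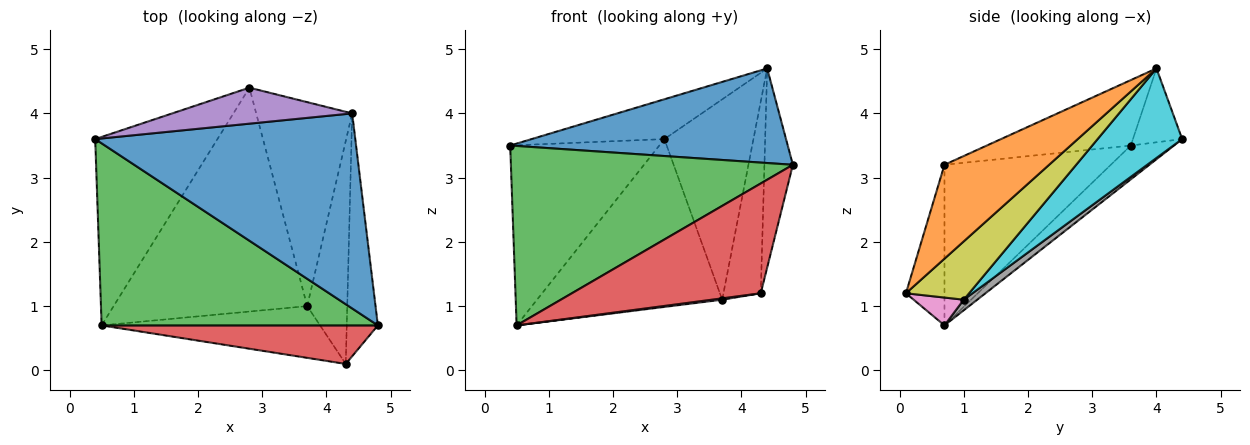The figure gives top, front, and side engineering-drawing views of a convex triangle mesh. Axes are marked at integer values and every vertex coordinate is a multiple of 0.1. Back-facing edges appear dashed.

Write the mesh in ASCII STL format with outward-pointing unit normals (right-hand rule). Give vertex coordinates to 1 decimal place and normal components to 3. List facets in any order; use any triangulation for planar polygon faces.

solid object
 facet normal -0.221 -0.426 0.878
  outer loop
   vertex 4.4 4.0 4.7
   vertex 0.4 3.6 3.5
   vertex 4.8 0.7 3.2
  endloop
 endfacet
 facet normal 0.919 0.250 -0.305
  outer loop
   vertex 4.3 0.1 1.2
   vertex 4.4 4.0 4.7
   vertex 4.8 0.7 3.2
  endloop
 endfacet
 facet normal -0.383 -0.649 0.658
  outer loop
   vertex 0.5 0.7 0.7
   vertex 4.8 0.7 3.2
   vertex 0.4 3.6 3.5
  endloop
 endfacet
 facet normal -0.189 -0.927 0.325
  outer loop
   vertex 0.5 0.7 0.7
   vertex 4.3 0.1 1.2
   vertex 4.8 0.7 3.2
  endloop
 endfacet
 facet normal -0.265 0.715 0.646
  outer loop
   vertex 2.8 4.4 3.6
   vertex 0.4 3.6 3.5
   vertex 4.4 4.0 4.7
  endloop
 endfacet
 facet normal -0.196 0.678 -0.709
  outer loop
   vertex 2.8 4.4 3.6
   vertex 0.5 0.7 0.7
   vertex 0.4 3.6 3.5
  endloop
 endfacet
 facet normal 0.126 -0.026 -0.992
  outer loop
   vertex 3.7 1.0 1.1
   vertex 4.3 0.1 1.2
   vertex 0.5 0.7 0.7
  endloop
 endfacet
 facet normal 0.044 0.599 -0.799
  outer loop
   vertex 3.7 1.0 1.1
   vertex 0.5 0.7 0.7
   vertex 2.8 4.4 3.6
  endloop
 endfacet
 facet normal 0.741 0.438 -0.509
  outer loop
   vertex 3.7 1.0 1.1
   vertex 4.4 4.0 4.7
   vertex 4.3 0.1 1.2
  endloop
 endfacet
 facet normal 0.554 0.583 -0.594
  outer loop
   vertex 3.7 1.0 1.1
   vertex 2.8 4.4 3.6
   vertex 4.4 4.0 4.7
  endloop
 endfacet
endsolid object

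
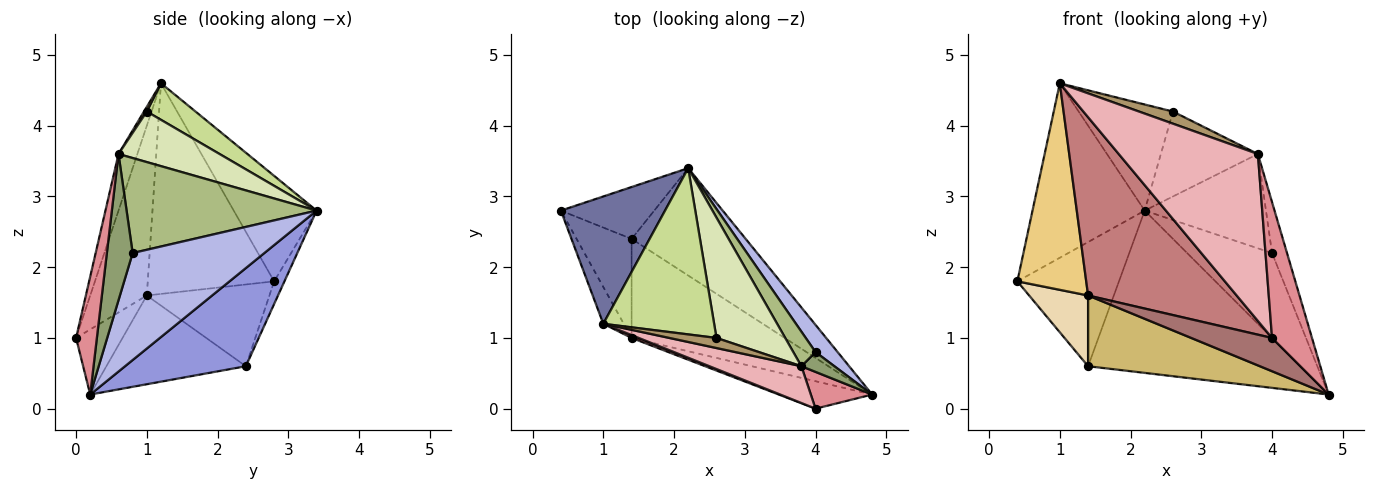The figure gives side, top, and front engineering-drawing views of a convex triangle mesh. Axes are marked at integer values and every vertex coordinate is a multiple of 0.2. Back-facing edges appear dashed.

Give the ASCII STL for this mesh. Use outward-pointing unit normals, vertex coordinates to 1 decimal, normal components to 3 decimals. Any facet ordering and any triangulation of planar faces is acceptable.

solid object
 facet normal -0.512 0.694 0.506
  outer loop
   vertex 1.0 1.2 4.6
   vertex 2.2 3.4 2.8
   vertex 0.4 2.8 1.8
  endloop
 endfacet
 facet normal -0.093 0.919 -0.384
  outer loop
   vertex 1.4 2.4 0.6
   vertex 0.4 2.8 1.8
   vertex 2.2 3.4 2.8
  endloop
 endfacet
 facet normal 0.429 0.753 -0.498
  outer loop
   vertex 1.4 2.4 0.6
   vertex 2.2 3.4 2.8
   vertex 4.8 0.2 0.2
  endloop
 endfacet
 facet normal 0.828 0.534 0.171
  outer loop
   vertex 4.0 0.8 2.2
   vertex 4.8 0.2 0.2
   vertex 2.2 3.4 2.8
  endloop
 endfacet
 facet normal 0.849 0.493 0.192
  outer loop
   vertex 4.0 0.8 2.2
   vertex 3.8 0.6 3.6
   vertex 4.8 0.2 0.2
  endloop
 endfacet
 facet normal 0.827 0.528 0.194
  outer loop
   vertex 4.0 0.8 2.2
   vertex 2.2 3.4 2.8
   vertex 3.8 0.6 3.6
  endloop
 endfacet
 facet normal 0.268 0.518 0.812
  outer loop
   vertex 2.6 1.0 4.2
   vertex 2.2 3.4 2.8
   vertex 1.0 1.2 4.6
  endloop
 endfacet
 facet normal 0.515 0.494 0.700
  outer loop
   vertex 2.6 1.0 4.2
   vertex 3.8 0.6 3.6
   vertex 2.2 3.4 2.8
  endloop
 endfacet
 facet normal 0.064 -0.767 0.639
  outer loop
   vertex 2.6 1.0 4.2
   vertex 1.0 1.2 4.6
   vertex 3.8 0.6 3.6
  endloop
 endfacet
 facet normal -0.427 -0.526 -0.736
  outer loop
   vertex 1.4 1.0 1.6
   vertex 1.4 2.4 0.6
   vertex 4.8 0.2 0.2
  endloop
 endfacet
 facet normal -0.875 -0.477 -0.085
  outer loop
   vertex 1.4 1.0 1.6
   vertex 1.0 1.2 4.6
   vertex 0.4 2.8 1.8
  endloop
 endfacet
 facet normal -0.771 -0.370 -0.519
  outer loop
   vertex 1.4 1.0 1.6
   vertex 0.4 2.8 1.8
   vertex 1.4 2.4 0.6
  endloop
 endfacet
 facet normal -0.405 -0.705 -0.582
  outer loop
   vertex 4.0 0.0 1.0
   vertex 1.4 1.0 1.6
   vertex 4.8 0.2 0.2
  endloop
 endfacet
 facet normal -0.356 -0.934 0.015
  outer loop
   vertex 4.0 0.0 1.0
   vertex 1.0 1.2 4.6
   vertex 1.4 1.0 1.6
  endloop
 endfacet
 facet normal 0.449 -0.862 0.234
  outer loop
   vertex 4.0 0.0 1.0
   vertex 4.8 0.2 0.2
   vertex 3.8 0.6 3.6
  endloop
 endfacet
 facet normal -0.131 -0.968 0.213
  outer loop
   vertex 4.0 0.0 1.0
   vertex 3.8 0.6 3.6
   vertex 1.0 1.2 4.6
  endloop
 endfacet
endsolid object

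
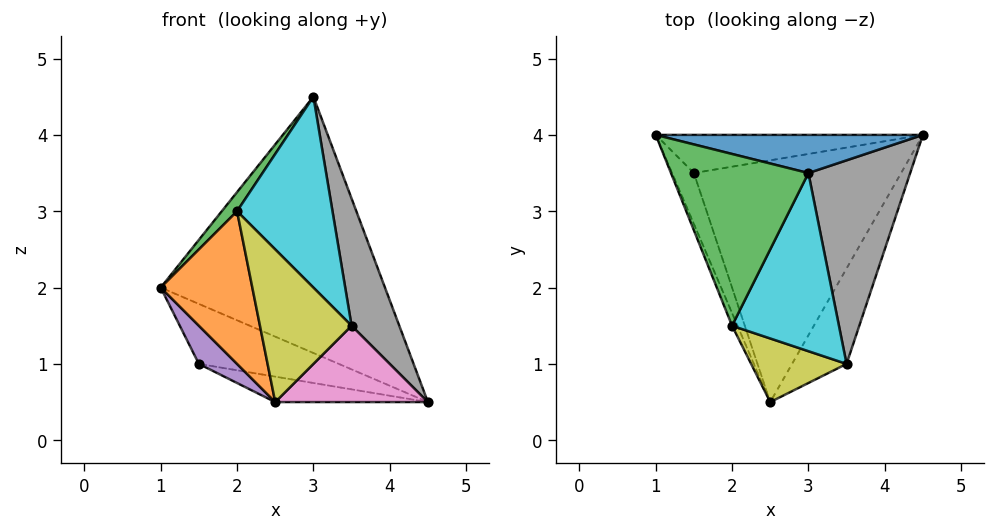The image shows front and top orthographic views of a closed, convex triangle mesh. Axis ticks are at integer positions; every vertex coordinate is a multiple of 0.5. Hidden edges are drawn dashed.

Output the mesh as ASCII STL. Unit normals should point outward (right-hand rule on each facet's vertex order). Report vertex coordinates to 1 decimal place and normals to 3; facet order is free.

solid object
 facet normal 0.063 0.987 0.147
  outer loop
   vertex 3.0 3.5 4.5
   vertex 4.5 4.0 0.5
   vertex 1.0 4.0 2.0
  endloop
 endfacet
 facet normal -0.924 -0.382 -0.032
  outer loop
   vertex 2.0 1.5 3.0
   vertex 1.0 4.0 2.0
   vertex 2.5 0.5 0.5
  endloop
 endfacet
 facet normal -0.786 -0.068 0.615
  outer loop
   vertex 2.0 1.5 3.0
   vertex 3.0 3.5 4.5
   vertex 1.0 4.0 2.0
  endloop
 endfacet
 facet normal -0.224 0.822 -0.523
  outer loop
   vertex 1.5 3.5 1.0
   vertex 1.0 4.0 2.0
   vertex 4.5 4.0 0.5
  endloop
 endfacet
 facet normal -0.910 -0.248 -0.331
  outer loop
   vertex 1.5 3.5 1.0
   vertex 2.5 0.5 0.5
   vertex 1.0 4.0 2.0
  endloop
 endfacet
 facet normal -0.180 0.103 -0.978
  outer loop
   vertex 1.5 3.5 1.0
   vertex 4.5 4.0 0.5
   vertex 2.5 0.5 0.5
  endloop
 endfacet
 facet normal 0.738 -0.422 -0.527
  outer loop
   vertex 3.5 1.0 1.5
   vertex 2.5 0.5 0.5
   vertex 4.5 4.0 0.5
  endloop
 endfacet
 facet normal 0.925 -0.201 0.322
  outer loop
   vertex 3.5 1.0 1.5
   vertex 4.5 4.0 0.5
   vertex 3.0 3.5 4.5
  endloop
 endfacet
 facet normal 0.077 -0.920 0.383
  outer loop
   vertex 3.5 1.0 1.5
   vertex 2.0 1.5 3.0
   vertex 2.5 0.5 0.5
  endloop
 endfacet
 facet normal 0.402 -0.669 0.625
  outer loop
   vertex 3.5 1.0 1.5
   vertex 3.0 3.5 4.5
   vertex 2.0 1.5 3.0
  endloop
 endfacet
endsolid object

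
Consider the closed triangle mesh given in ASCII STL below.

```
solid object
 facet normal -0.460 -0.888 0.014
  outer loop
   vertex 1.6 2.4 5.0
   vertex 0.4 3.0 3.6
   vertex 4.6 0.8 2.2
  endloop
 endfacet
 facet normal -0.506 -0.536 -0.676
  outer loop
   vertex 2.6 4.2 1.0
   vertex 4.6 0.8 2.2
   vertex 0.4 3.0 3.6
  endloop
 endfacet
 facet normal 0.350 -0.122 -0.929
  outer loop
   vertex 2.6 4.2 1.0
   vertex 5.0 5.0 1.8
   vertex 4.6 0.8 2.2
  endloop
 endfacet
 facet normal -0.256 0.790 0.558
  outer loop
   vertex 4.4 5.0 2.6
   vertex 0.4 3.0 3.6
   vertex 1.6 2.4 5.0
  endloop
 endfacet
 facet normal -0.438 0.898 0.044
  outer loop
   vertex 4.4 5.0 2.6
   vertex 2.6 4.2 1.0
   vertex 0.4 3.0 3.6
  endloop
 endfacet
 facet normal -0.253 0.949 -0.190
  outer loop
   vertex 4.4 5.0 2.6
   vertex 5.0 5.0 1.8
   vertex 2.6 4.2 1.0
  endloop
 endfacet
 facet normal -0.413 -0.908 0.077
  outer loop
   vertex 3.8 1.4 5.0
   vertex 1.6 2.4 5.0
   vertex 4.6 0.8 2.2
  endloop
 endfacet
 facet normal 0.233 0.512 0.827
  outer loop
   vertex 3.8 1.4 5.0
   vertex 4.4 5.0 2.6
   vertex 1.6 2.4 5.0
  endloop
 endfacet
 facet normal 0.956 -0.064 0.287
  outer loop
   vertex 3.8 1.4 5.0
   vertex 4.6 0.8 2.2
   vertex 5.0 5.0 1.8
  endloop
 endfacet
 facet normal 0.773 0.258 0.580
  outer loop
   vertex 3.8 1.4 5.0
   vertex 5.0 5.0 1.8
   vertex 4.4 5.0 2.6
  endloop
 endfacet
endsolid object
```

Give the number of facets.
10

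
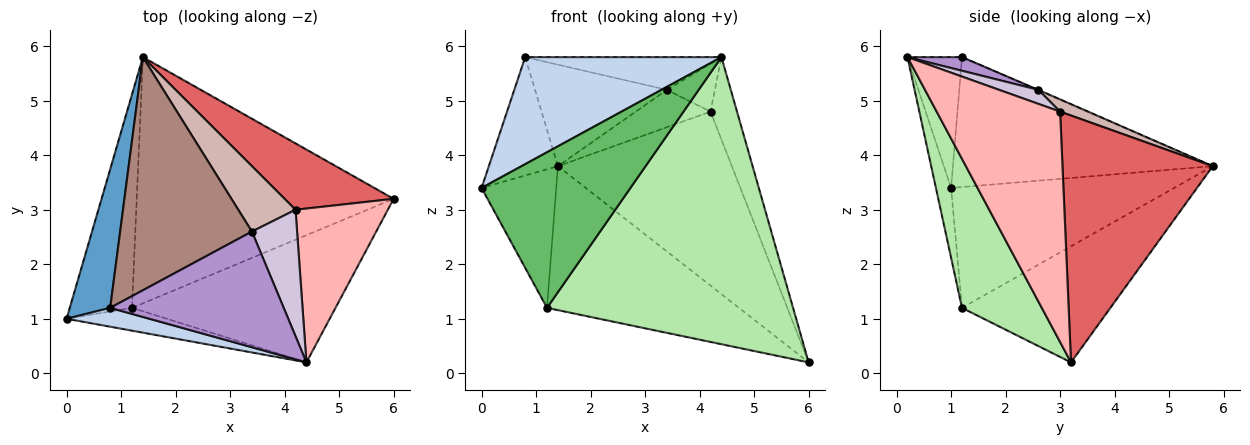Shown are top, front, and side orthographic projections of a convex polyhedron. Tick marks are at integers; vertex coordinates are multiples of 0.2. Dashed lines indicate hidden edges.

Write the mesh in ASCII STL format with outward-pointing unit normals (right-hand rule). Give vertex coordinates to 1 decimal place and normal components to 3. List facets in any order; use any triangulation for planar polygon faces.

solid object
 facet normal -0.926 0.246 0.288
  outer loop
   vertex 0.8 1.2 5.8
   vertex 1.4 5.8 3.8
   vertex 0.0 1.0 3.4
  endloop
 endfacet
 facet normal -0.264 -0.950 0.167
  outer loop
   vertex 0.8 1.2 5.8
   vertex 0.0 1.0 3.4
   vertex 4.4 0.2 5.8
  endloop
 endfacet
 facet normal -0.852 0.285 -0.439
  outer loop
   vertex 1.2 1.2 1.2
   vertex 0.0 1.0 3.4
   vertex 1.4 5.8 3.8
  endloop
 endfacet
 facet normal -0.364 0.470 -0.804
  outer loop
   vertex 1.2 1.2 1.2
   vertex 1.4 5.8 3.8
   vertex 6.0 3.2 0.2
  endloop
 endfacet
 facet normal -0.100 -0.984 -0.144
  outer loop
   vertex 1.2 1.2 1.2
   vertex 4.4 0.2 5.8
   vertex 0.0 1.0 3.4
  endloop
 endfacet
 facet normal 0.284 -0.877 -0.388
  outer loop
   vertex 1.2 1.2 1.2
   vertex 6.0 3.2 0.2
   vertex 4.4 0.2 5.8
  endloop
 endfacet
 facet normal 0.628 0.727 0.277
  outer loop
   vertex 4.2 3.0 4.8
   vertex 6.0 3.2 0.2
   vertex 1.4 5.8 3.8
  endloop
 endfacet
 facet normal 0.910 0.195 0.365
  outer loop
   vertex 4.2 3.0 4.8
   vertex 4.4 0.2 5.8
   vertex 6.0 3.2 0.2
  endloop
 endfacet
 facet normal 0.075 0.271 0.960
  outer loop
   vertex 3.4 2.6 5.2
   vertex 0.8 1.2 5.8
   vertex 4.4 0.2 5.8
  endloop
 endfacet
 facet normal 0.279 0.341 0.898
  outer loop
   vertex 3.4 2.6 5.2
   vertex 4.4 0.2 5.8
   vertex 4.2 3.0 4.8
  endloop
 endfacet
 facet normal -0.003 0.399 0.917
  outer loop
   vertex 3.4 2.6 5.2
   vertex 1.4 5.8 3.8
   vertex 0.8 1.2 5.8
  endloop
 endfacet
 facet normal 0.183 0.488 0.854
  outer loop
   vertex 3.4 2.6 5.2
   vertex 4.2 3.0 4.8
   vertex 1.4 5.8 3.8
  endloop
 endfacet
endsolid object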